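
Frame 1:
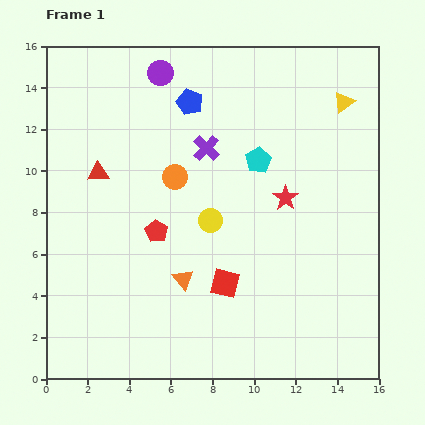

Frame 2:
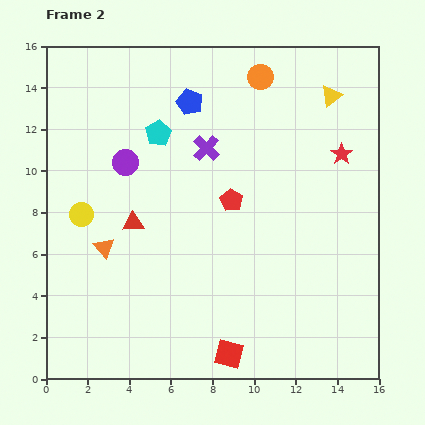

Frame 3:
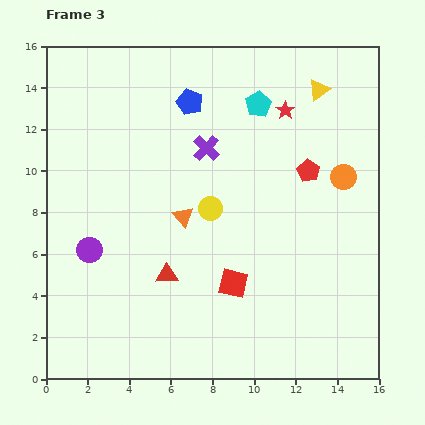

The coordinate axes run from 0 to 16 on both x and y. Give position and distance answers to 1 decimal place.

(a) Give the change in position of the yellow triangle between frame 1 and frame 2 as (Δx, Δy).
(-0.6, 0.3)

The yellow triangle was at (14.3, 13.3) in frame 1 and (13.7, 13.6) in frame 2.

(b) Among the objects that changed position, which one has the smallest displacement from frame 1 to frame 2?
the yellow triangle

(moved 0.7)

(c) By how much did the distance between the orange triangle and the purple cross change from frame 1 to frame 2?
+0.5

Distance in frame 1: 6.4. Distance in frame 2: 6.9.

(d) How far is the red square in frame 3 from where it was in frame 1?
0.4

The red square moved from (8.6, 4.6) to (9.0, 4.6), a distance of √(0.4² + 0.0²) ≈ 0.4.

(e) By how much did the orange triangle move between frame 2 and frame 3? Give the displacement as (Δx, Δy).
(3.8, 1.5)

The orange triangle was at (2.8, 6.3) in frame 2 and (6.6, 7.8) in frame 3.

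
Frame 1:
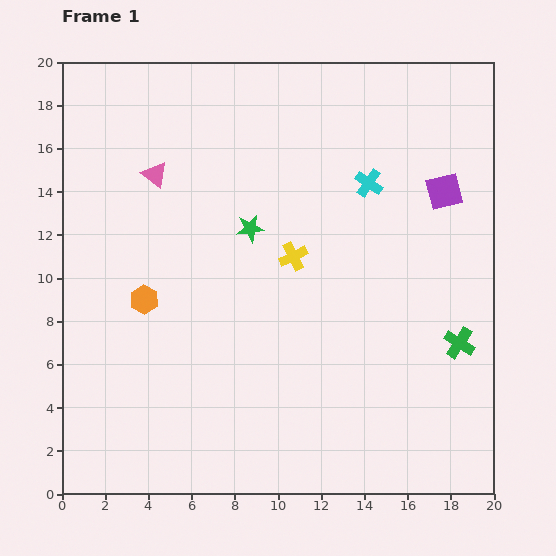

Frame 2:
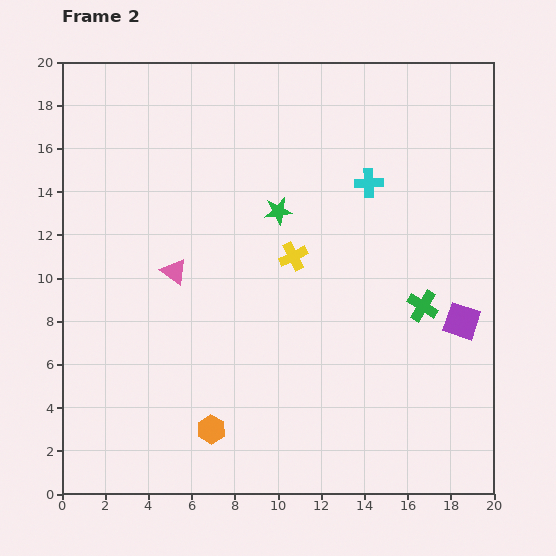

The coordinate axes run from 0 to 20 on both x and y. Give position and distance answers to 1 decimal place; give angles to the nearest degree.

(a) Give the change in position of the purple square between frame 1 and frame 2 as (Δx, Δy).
(0.8, -6.0)

The purple square was at (17.7, 14.0) in frame 1 and (18.5, 8.0) in frame 2.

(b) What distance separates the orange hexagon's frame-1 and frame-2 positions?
6.8

The orange hexagon moved from (3.8, 9.0) to (6.9, 3.0), a distance of √(3.1² + 6.0²) ≈ 6.8.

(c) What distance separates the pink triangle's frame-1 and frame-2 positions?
4.6

The pink triangle moved from (4.3, 14.8) to (5.2, 10.3), a distance of √(0.9² + 4.5²) ≈ 4.6.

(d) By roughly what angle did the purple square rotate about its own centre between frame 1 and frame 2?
32° clockwise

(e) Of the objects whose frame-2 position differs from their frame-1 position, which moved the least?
the green star

(moved 1.5)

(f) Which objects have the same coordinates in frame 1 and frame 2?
the cyan cross, the yellow cross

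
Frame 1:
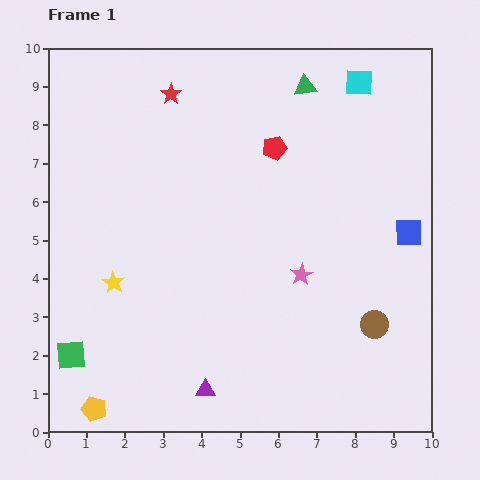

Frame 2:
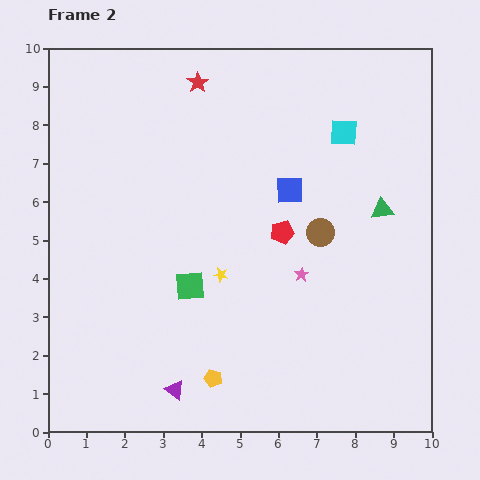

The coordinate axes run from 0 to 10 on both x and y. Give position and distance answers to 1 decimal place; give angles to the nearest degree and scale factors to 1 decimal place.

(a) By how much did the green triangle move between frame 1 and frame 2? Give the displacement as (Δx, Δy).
(2.0, -3.2)

The green triangle was at (6.7, 9.0) in frame 1 and (8.7, 5.8) in frame 2.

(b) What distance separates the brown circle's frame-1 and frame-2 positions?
2.8

The brown circle moved from (8.5, 2.8) to (7.1, 5.2), a distance of √(1.4² + 2.4²) ≈ 2.8.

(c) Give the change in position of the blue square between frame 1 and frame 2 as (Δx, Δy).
(-3.1, 1.1)

The blue square was at (9.4, 5.2) in frame 1 and (6.3, 6.3) in frame 2.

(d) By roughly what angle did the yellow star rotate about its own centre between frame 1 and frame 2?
22° counter-clockwise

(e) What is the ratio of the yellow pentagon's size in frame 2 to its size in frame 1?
0.7×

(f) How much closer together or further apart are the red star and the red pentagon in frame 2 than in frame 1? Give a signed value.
+1.5

Distance in frame 1: 3.0. Distance in frame 2: 4.5.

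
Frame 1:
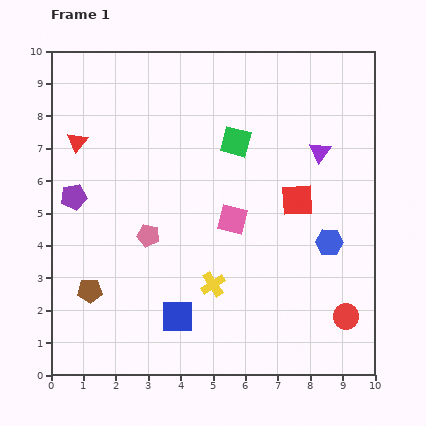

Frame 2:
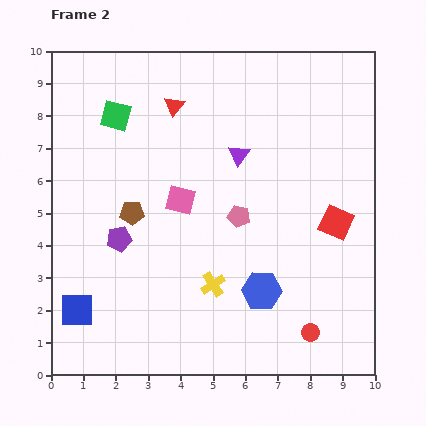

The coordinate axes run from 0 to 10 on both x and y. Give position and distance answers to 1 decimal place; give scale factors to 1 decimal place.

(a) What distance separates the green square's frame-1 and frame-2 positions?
3.8

The green square moved from (5.7, 7.2) to (2.0, 8.0), a distance of √(3.7² + 0.8²) ≈ 3.8.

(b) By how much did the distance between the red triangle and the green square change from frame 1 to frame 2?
-3.1

Distance in frame 1: 4.9. Distance in frame 2: 1.8.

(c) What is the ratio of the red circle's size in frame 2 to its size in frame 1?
0.7×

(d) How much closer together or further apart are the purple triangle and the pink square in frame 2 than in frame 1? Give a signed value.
-1.1

Distance in frame 1: 3.4. Distance in frame 2: 2.3.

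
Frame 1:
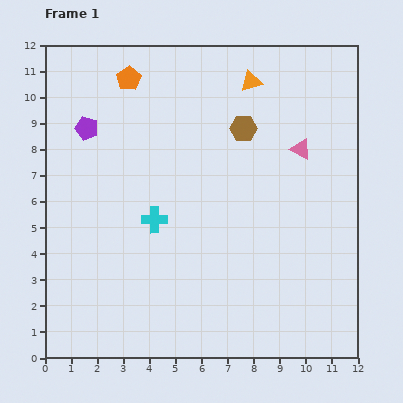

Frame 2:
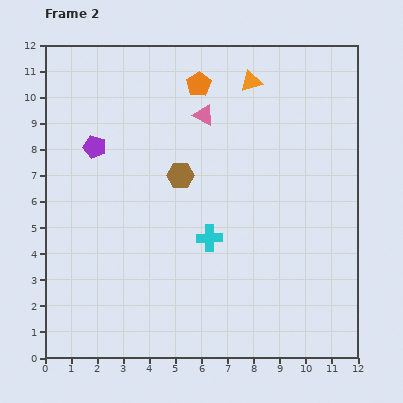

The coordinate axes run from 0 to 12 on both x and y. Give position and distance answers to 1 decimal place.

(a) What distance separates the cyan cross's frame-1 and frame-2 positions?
2.2

The cyan cross moved from (4.2, 5.3) to (6.3, 4.6), a distance of √(2.1² + 0.7²) ≈ 2.2.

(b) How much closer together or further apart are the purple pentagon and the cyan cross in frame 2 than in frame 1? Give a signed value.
+1.2

Distance in frame 1: 4.4. Distance in frame 2: 5.6.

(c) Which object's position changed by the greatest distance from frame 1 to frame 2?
the pink triangle

(moved 3.9; next 3.0)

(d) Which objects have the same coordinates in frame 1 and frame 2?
the orange triangle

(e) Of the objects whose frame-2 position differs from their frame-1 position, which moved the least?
the purple pentagon

(moved 0.8)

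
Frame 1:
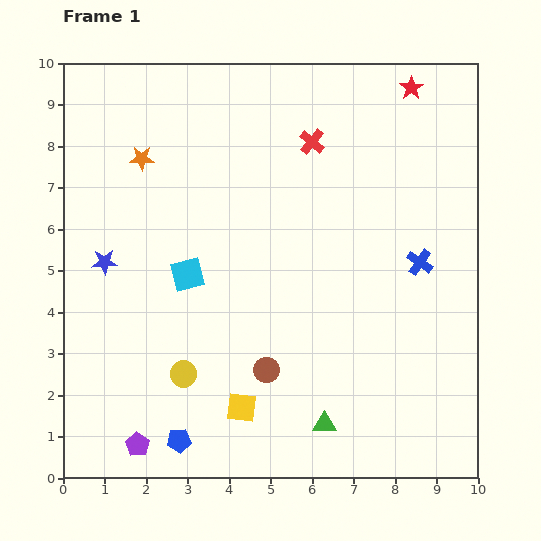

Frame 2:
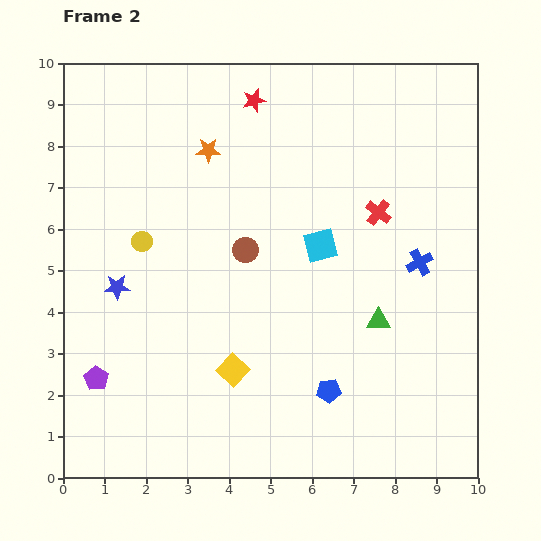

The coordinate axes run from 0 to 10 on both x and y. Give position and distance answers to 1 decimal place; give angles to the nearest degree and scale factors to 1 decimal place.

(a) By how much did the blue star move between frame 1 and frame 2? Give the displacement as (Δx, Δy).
(0.3, -0.6)

The blue star was at (1.0, 5.2) in frame 1 and (1.3, 4.6) in frame 2.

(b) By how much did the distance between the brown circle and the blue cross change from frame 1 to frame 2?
-0.3

Distance in frame 1: 4.5. Distance in frame 2: 4.2.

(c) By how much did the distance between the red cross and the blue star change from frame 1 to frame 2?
+0.8

Distance in frame 1: 5.8. Distance in frame 2: 6.6.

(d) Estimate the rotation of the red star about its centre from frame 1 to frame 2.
21° clockwise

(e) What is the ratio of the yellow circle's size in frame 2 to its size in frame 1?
0.8×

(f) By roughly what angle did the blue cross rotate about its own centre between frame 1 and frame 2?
28° clockwise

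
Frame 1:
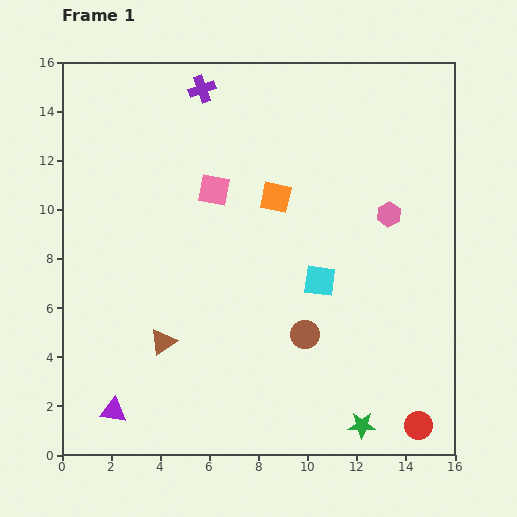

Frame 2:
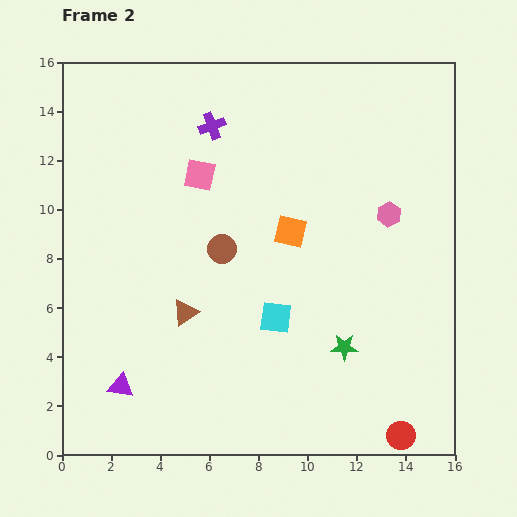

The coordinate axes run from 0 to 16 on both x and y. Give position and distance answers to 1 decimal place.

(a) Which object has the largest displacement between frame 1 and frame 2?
the brown circle

(moved 4.9; next 3.3)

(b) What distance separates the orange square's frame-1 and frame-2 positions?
1.5

The orange square moved from (8.7, 10.5) to (9.3, 9.1), a distance of √(0.6² + 1.4²) ≈ 1.5.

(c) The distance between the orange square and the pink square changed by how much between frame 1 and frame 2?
+1.9

Distance in frame 1: 2.5. Distance in frame 2: 4.4.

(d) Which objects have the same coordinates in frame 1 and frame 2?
the pink hexagon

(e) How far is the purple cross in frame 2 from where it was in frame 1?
1.6

The purple cross moved from (5.7, 14.9) to (6.1, 13.4), a distance of √(0.4² + 1.5²) ≈ 1.6.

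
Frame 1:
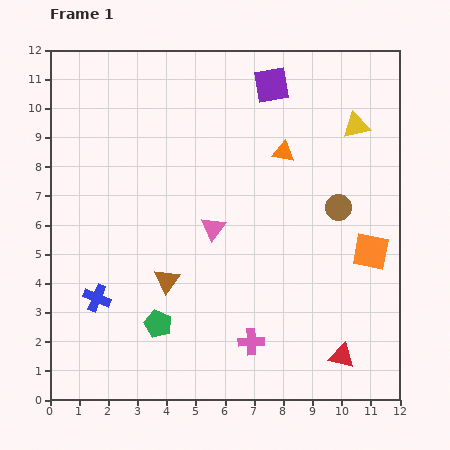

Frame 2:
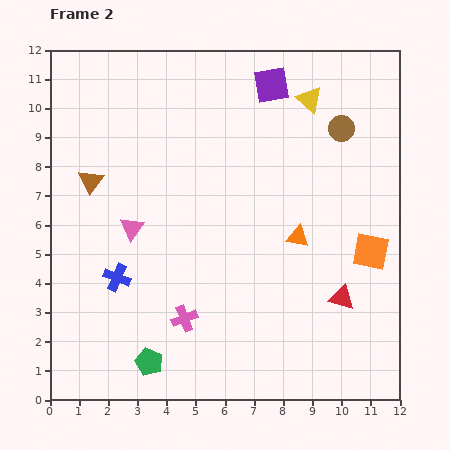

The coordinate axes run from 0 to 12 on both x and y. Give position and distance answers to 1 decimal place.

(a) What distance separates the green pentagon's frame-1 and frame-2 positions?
1.3

The green pentagon moved from (3.7, 2.6) to (3.4, 1.3), a distance of √(0.3² + 1.3²) ≈ 1.3.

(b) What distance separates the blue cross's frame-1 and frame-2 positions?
1.0

The blue cross moved from (1.6, 3.5) to (2.3, 4.2), a distance of √(0.7² + 0.7²) ≈ 1.0.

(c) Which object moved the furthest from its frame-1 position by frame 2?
the brown triangle

(moved 4.3; next 2.9)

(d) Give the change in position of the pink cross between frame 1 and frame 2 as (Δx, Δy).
(-2.3, 0.8)

The pink cross was at (6.9, 2.0) in frame 1 and (4.6, 2.8) in frame 2.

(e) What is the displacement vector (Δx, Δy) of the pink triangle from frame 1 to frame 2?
(-2.8, 0.0)

The pink triangle was at (5.6, 5.9) in frame 1 and (2.8, 5.9) in frame 2.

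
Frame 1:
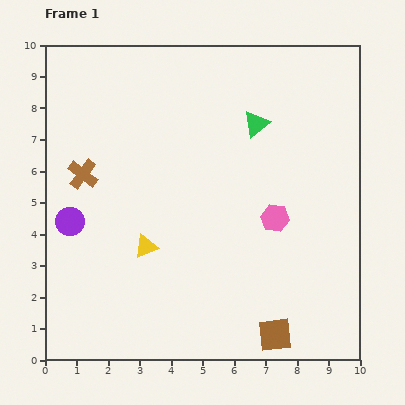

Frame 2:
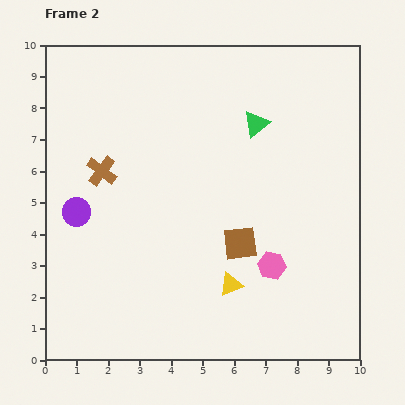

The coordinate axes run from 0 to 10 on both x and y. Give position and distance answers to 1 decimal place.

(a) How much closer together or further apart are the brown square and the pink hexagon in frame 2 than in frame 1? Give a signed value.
-2.5

Distance in frame 1: 3.7. Distance in frame 2: 1.2.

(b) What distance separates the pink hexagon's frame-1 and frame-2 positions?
1.5

The pink hexagon moved from (7.3, 4.5) to (7.2, 3.0), a distance of √(0.1² + 1.5²) ≈ 1.5.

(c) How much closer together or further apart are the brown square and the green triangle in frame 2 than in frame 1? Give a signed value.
-2.9

Distance in frame 1: 6.7. Distance in frame 2: 3.8.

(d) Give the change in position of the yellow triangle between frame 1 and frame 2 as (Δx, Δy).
(2.7, -1.2)

The yellow triangle was at (3.2, 3.6) in frame 1 and (5.9, 2.4) in frame 2.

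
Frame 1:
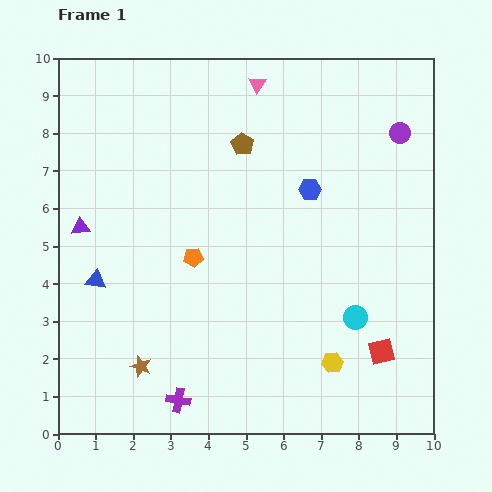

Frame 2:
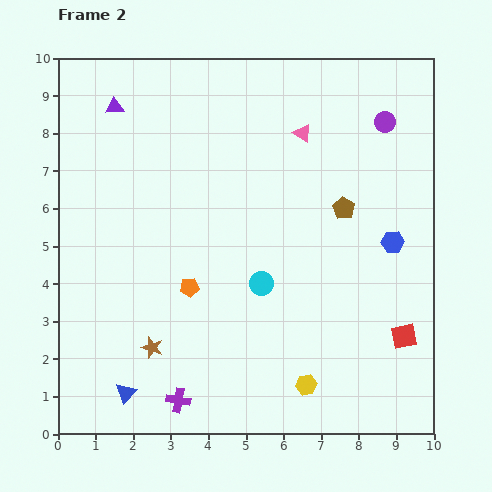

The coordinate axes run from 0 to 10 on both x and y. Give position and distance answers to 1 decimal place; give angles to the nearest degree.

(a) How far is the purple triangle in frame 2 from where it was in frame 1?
3.3

The purple triangle moved from (0.6, 5.5) to (1.5, 8.7), a distance of √(0.9² + 3.2²) ≈ 3.3.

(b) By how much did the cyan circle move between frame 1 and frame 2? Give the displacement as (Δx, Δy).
(-2.5, 0.9)

The cyan circle was at (7.9, 3.1) in frame 1 and (5.4, 4.0) in frame 2.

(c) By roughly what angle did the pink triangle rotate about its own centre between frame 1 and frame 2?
28° counter-clockwise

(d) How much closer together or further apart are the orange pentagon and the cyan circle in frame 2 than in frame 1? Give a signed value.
-2.7

Distance in frame 1: 4.6. Distance in frame 2: 1.9.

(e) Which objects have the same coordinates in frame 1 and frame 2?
the purple cross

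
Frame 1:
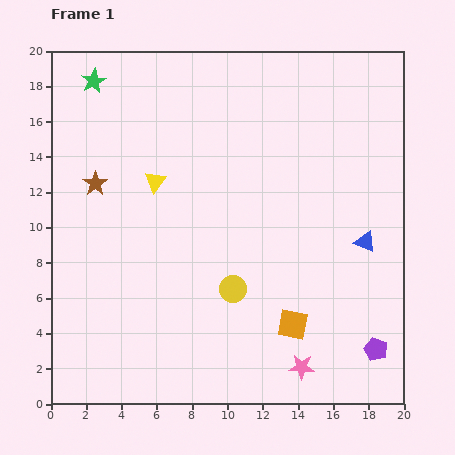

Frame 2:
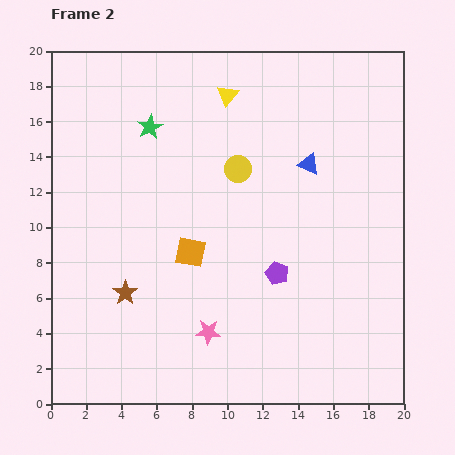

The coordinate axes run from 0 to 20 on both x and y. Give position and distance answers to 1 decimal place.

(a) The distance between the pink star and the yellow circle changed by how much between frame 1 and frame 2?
+3.5

Distance in frame 1: 5.9. Distance in frame 2: 9.4.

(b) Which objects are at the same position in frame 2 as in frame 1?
none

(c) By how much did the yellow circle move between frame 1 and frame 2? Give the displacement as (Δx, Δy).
(0.3, 6.8)

The yellow circle was at (10.3, 6.5) in frame 1 and (10.6, 13.3) in frame 2.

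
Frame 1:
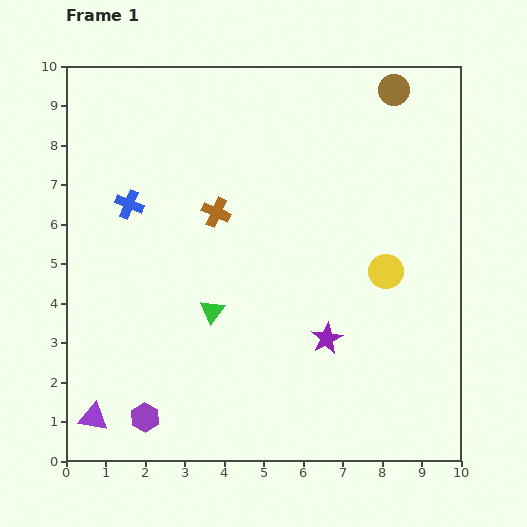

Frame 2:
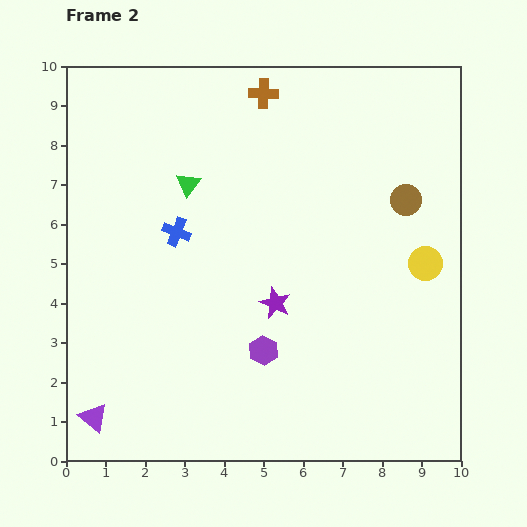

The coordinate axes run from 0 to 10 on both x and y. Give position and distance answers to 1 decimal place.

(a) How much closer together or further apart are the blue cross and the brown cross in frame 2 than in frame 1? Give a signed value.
+1.9

Distance in frame 1: 2.2. Distance in frame 2: 4.1.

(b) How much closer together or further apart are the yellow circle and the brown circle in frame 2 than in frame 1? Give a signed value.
-2.9

Distance in frame 1: 4.6. Distance in frame 2: 1.7.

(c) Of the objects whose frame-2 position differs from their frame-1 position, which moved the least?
the yellow circle

(moved 1.0)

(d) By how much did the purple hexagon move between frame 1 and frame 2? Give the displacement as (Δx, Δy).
(3.0, 1.7)

The purple hexagon was at (2.0, 1.1) in frame 1 and (5.0, 2.8) in frame 2.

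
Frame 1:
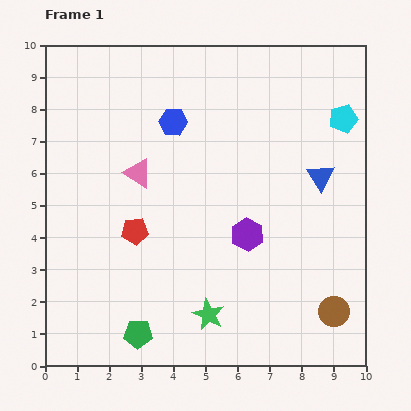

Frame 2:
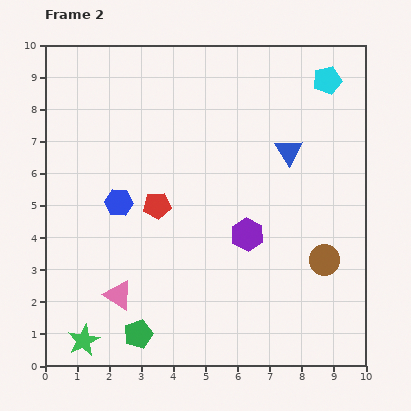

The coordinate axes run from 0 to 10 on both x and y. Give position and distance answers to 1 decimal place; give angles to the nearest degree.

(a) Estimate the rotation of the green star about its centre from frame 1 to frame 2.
19° clockwise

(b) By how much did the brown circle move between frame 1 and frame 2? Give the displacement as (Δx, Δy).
(-0.3, 1.6)

The brown circle was at (9.0, 1.7) in frame 1 and (8.7, 3.3) in frame 2.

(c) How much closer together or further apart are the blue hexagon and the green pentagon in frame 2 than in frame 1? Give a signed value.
-2.6

Distance in frame 1: 6.7. Distance in frame 2: 4.1.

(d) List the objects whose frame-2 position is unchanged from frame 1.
the purple hexagon, the green pentagon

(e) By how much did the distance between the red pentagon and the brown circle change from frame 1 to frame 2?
-1.2

Distance in frame 1: 6.7. Distance in frame 2: 5.5.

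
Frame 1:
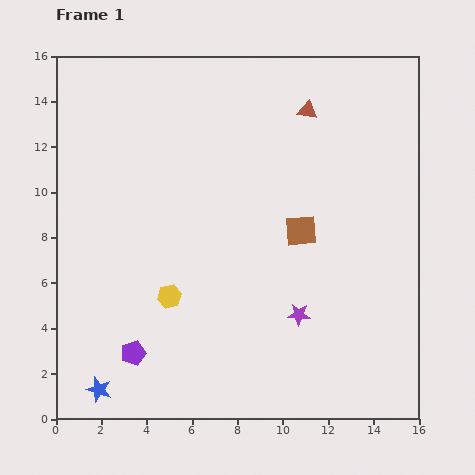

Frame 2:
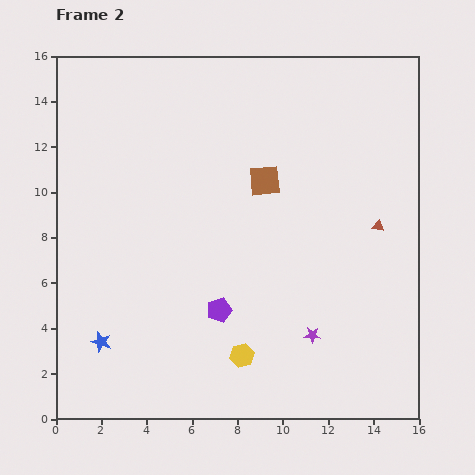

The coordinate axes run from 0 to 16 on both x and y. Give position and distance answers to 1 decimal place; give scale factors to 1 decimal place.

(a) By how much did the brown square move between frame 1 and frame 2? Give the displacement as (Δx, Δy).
(-1.6, 2.2)

The brown square was at (10.8, 8.3) in frame 1 and (9.2, 10.5) in frame 2.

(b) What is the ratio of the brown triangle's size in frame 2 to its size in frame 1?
0.6×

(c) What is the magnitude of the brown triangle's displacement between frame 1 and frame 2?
6.0

The brown triangle moved from (11.1, 13.6) to (14.2, 8.5), a distance of √(3.1² + 5.1²) ≈ 6.0.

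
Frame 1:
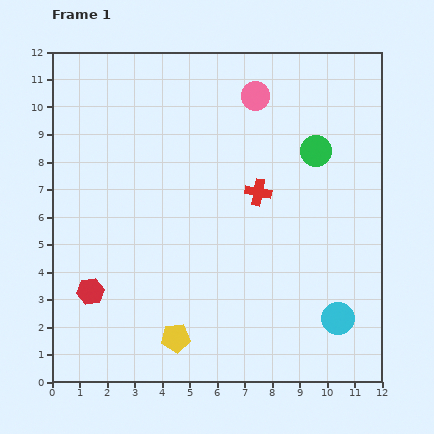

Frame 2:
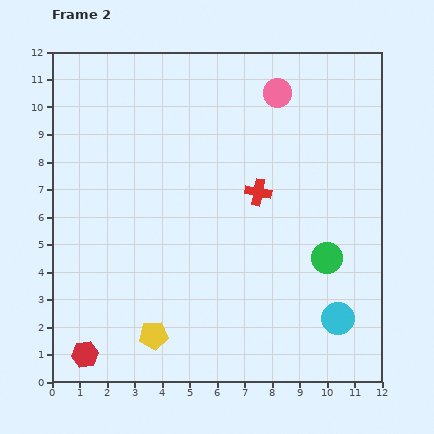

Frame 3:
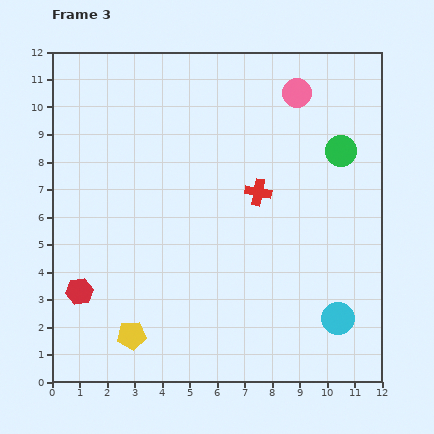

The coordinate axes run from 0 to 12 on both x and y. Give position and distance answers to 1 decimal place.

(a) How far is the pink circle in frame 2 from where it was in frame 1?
0.8

The pink circle moved from (7.4, 10.4) to (8.2, 10.5), a distance of √(0.8² + 0.1²) ≈ 0.8.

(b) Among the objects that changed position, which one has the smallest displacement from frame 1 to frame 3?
the red hexagon

(moved 0.4)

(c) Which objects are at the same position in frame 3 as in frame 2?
the cyan circle, the red cross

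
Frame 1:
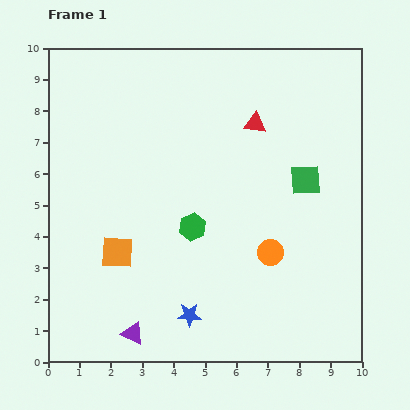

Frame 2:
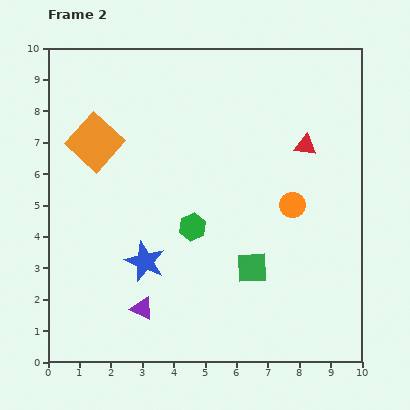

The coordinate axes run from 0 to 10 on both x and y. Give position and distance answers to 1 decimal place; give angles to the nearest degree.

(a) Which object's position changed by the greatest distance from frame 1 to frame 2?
the orange square

(moved 3.6; next 3.3)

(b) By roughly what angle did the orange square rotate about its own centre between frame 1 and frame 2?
39° clockwise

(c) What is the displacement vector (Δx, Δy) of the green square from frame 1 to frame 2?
(-1.7, -2.8)

The green square was at (8.2, 5.8) in frame 1 and (6.5, 3.0) in frame 2.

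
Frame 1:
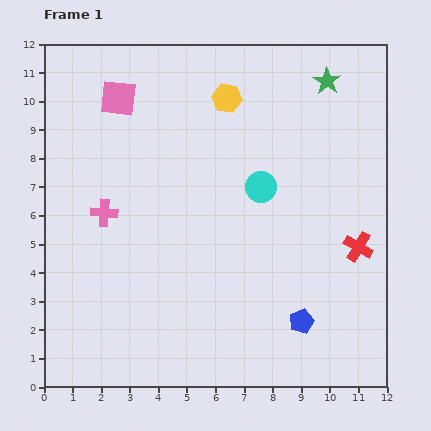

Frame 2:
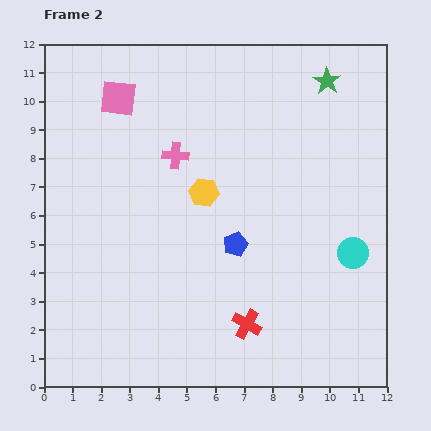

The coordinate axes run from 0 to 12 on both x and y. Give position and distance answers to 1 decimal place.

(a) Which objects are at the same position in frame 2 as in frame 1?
the green star, the pink square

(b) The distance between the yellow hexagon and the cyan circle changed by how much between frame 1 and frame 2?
+2.3

Distance in frame 1: 3.3. Distance in frame 2: 5.6.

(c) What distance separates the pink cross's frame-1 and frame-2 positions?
3.2

The pink cross moved from (2.1, 6.1) to (4.6, 8.1), a distance of √(2.5² + 2.0²) ≈ 3.2.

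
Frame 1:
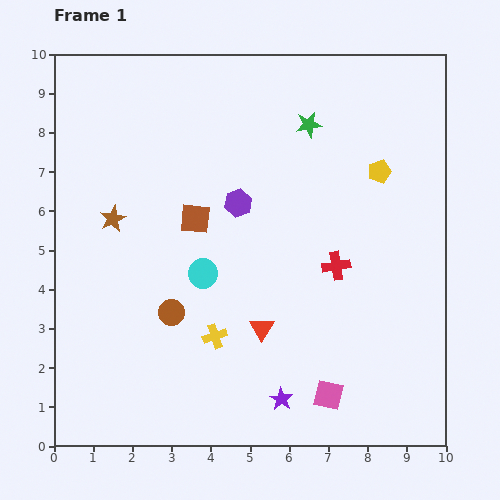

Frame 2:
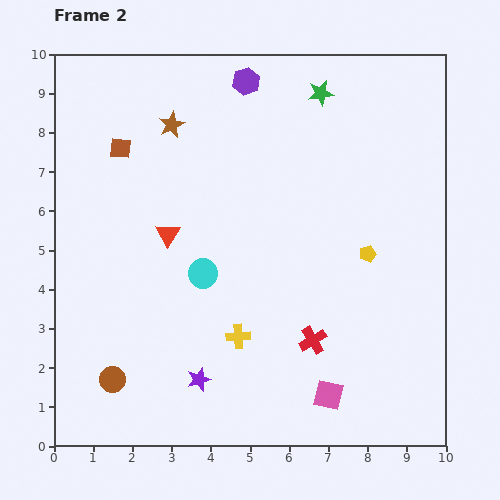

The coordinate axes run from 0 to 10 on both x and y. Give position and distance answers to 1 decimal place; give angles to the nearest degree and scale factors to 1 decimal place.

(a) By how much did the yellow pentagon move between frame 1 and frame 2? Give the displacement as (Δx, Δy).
(-0.3, -2.1)

The yellow pentagon was at (8.3, 7.0) in frame 1 and (8.0, 4.9) in frame 2.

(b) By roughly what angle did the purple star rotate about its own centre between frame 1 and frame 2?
23° clockwise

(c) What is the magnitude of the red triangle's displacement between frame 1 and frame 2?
3.4

The red triangle moved from (5.3, 3.0) to (2.9, 5.4), a distance of √(2.4² + 2.4²) ≈ 3.4.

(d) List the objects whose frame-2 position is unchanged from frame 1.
the cyan circle, the pink square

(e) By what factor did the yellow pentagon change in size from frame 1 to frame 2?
0.7×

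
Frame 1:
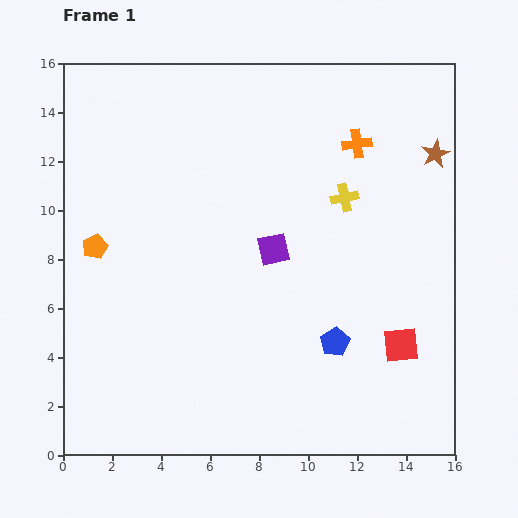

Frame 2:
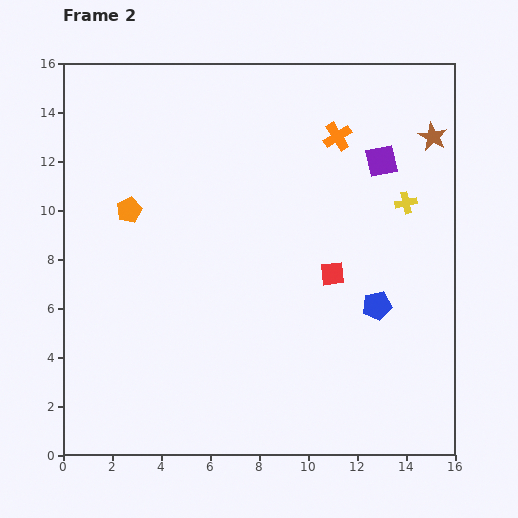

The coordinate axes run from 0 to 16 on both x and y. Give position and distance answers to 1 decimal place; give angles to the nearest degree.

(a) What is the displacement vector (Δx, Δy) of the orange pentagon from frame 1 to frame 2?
(1.4, 1.5)

The orange pentagon was at (1.3, 8.5) in frame 1 and (2.7, 10.0) in frame 2.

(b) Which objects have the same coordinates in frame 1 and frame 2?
none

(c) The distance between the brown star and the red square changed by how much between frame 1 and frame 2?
-1.0

Distance in frame 1: 7.9. Distance in frame 2: 6.9.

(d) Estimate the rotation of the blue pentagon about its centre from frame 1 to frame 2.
19° clockwise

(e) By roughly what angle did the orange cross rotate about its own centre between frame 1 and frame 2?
25° counter-clockwise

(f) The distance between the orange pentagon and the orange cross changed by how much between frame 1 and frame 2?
-2.5

Distance in frame 1: 11.5. Distance in frame 2: 9.0.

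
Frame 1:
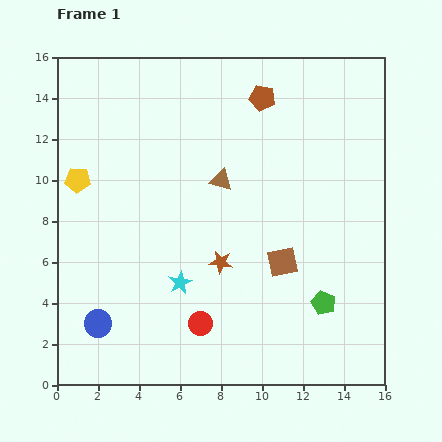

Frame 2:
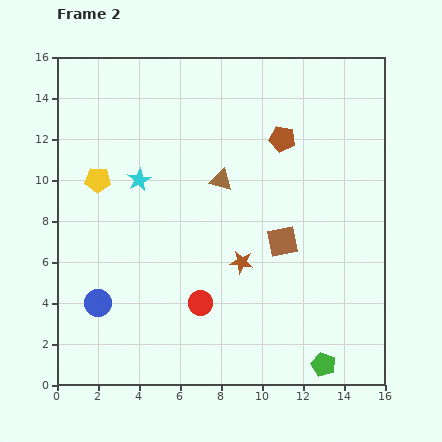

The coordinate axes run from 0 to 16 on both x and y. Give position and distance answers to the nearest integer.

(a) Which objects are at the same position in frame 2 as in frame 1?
the brown triangle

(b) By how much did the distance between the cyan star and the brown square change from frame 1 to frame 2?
+3

Distance in frame 1: 5. Distance in frame 2: 8.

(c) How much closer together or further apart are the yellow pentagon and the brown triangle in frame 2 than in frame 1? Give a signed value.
-1

Distance in frame 1: 7. Distance in frame 2: 6.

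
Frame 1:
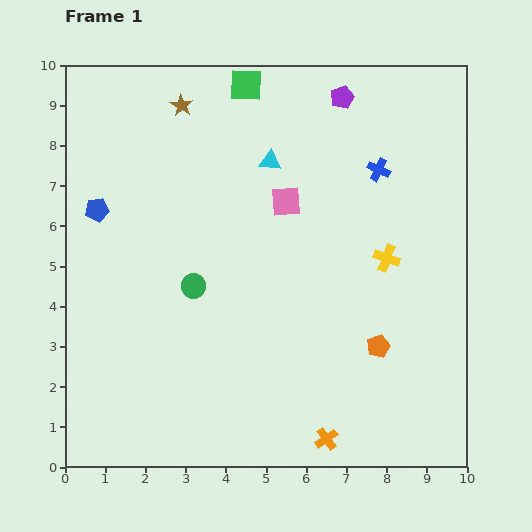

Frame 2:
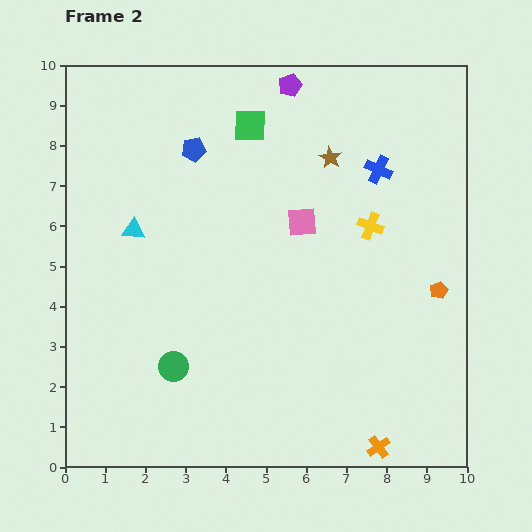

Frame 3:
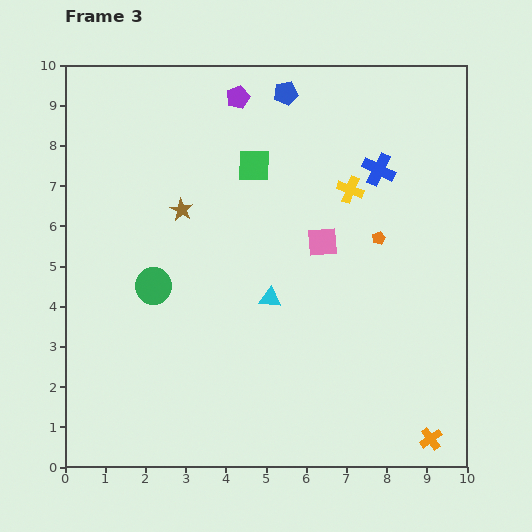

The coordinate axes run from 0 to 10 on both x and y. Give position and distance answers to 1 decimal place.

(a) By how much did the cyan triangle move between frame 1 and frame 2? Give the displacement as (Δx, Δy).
(-3.4, -1.7)

The cyan triangle was at (5.1, 7.6) in frame 1 and (1.7, 5.9) in frame 2.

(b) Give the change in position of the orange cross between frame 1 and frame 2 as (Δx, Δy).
(1.3, -0.2)

The orange cross was at (6.5, 0.7) in frame 1 and (7.8, 0.5) in frame 2.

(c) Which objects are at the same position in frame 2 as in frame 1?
the blue cross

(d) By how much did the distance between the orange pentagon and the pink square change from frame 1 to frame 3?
-2.9

Distance in frame 1: 4.3. Distance in frame 3: 1.4.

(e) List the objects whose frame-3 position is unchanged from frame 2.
the blue cross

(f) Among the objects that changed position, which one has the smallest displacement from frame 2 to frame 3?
the pink square

(moved 0.7)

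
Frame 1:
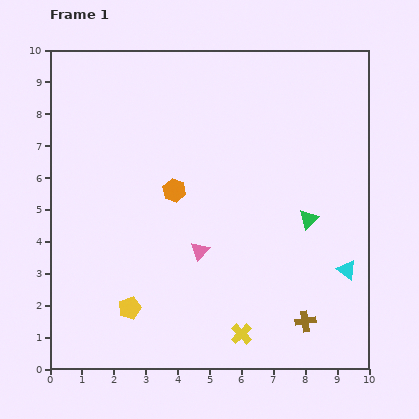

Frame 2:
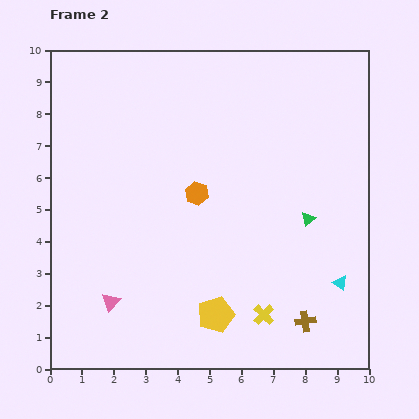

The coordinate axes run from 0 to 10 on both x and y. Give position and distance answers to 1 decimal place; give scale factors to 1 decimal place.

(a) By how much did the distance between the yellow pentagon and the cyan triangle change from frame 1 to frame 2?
-2.9

Distance in frame 1: 6.9. Distance in frame 2: 4.0.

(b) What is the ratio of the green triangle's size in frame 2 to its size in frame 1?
0.7×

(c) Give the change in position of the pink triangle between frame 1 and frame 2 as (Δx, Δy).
(-2.8, -1.6)

The pink triangle was at (4.7, 3.7) in frame 1 and (1.9, 2.1) in frame 2.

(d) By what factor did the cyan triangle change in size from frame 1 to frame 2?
0.7×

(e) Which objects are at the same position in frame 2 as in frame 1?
the green triangle, the brown cross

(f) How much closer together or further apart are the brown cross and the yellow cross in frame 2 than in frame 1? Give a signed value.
-0.7

Distance in frame 1: 2.0. Distance in frame 2: 1.3.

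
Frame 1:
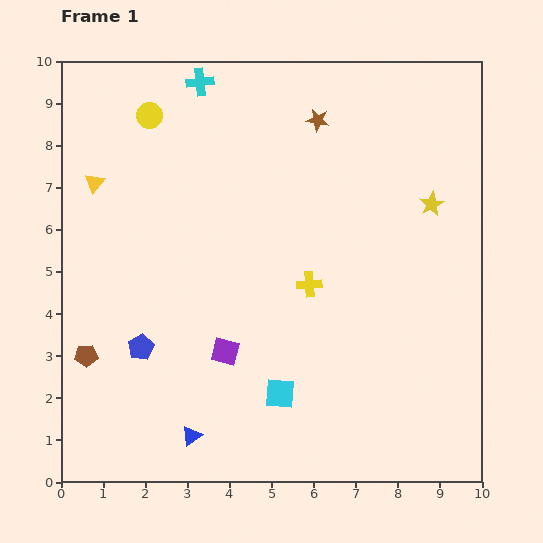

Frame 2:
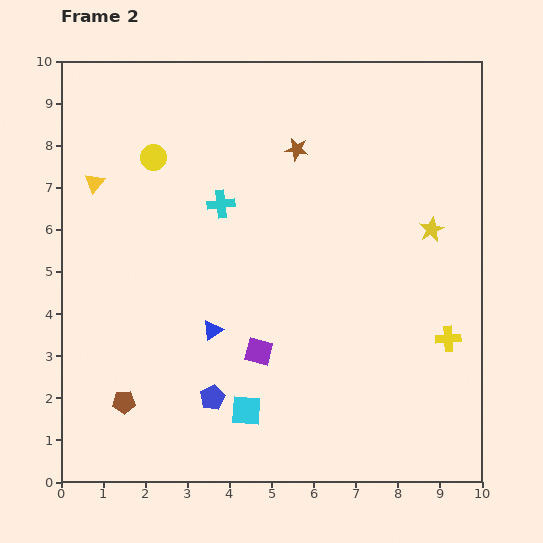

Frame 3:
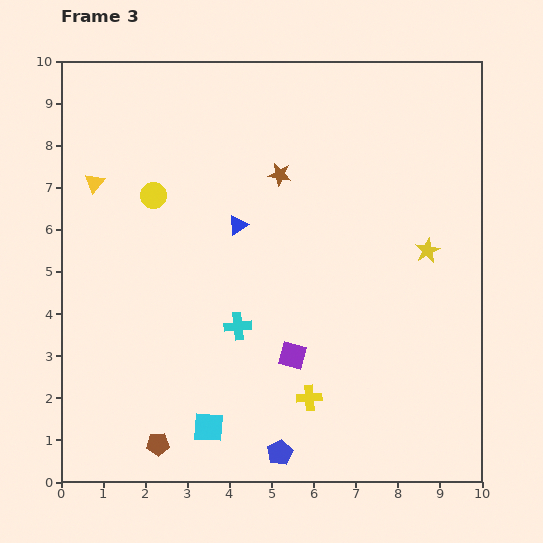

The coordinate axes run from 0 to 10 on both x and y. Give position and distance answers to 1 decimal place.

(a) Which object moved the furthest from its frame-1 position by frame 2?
the yellow cross

(moved 3.5; next 2.9)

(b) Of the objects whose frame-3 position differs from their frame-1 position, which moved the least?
the yellow star

(moved 1.1)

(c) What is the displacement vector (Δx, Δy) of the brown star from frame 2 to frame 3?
(-0.4, -0.6)

The brown star was at (5.6, 7.9) in frame 2 and (5.2, 7.3) in frame 3.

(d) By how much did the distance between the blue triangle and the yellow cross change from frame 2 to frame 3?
-1.2

Distance in frame 2: 5.6. Distance in frame 3: 4.4.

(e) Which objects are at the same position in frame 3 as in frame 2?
the yellow triangle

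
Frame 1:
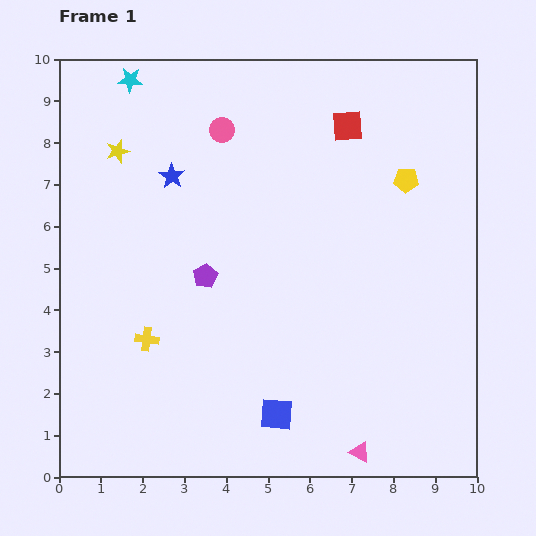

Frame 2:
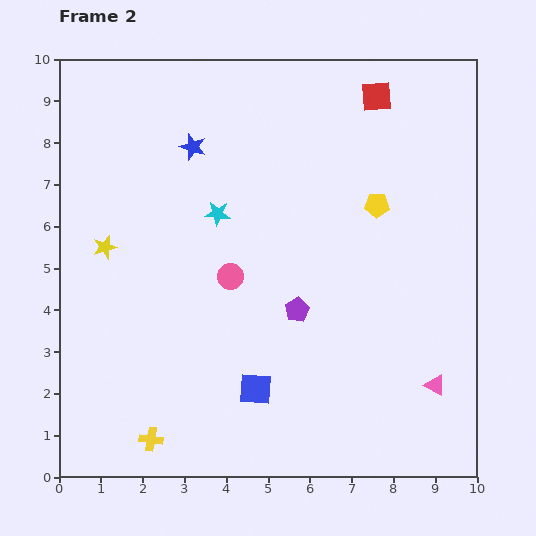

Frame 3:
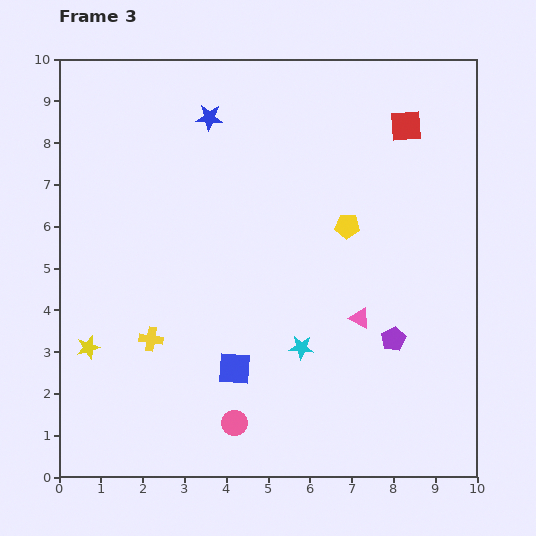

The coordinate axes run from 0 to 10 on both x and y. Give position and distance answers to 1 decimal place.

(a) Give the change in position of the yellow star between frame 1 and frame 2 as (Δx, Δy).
(-0.3, -2.3)

The yellow star was at (1.4, 7.8) in frame 1 and (1.1, 5.5) in frame 2.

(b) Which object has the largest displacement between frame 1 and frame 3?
the cyan star

(moved 7.6; next 7.0)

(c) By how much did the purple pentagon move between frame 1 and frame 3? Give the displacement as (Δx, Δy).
(4.5, -1.5)

The purple pentagon was at (3.5, 4.8) in frame 1 and (8.0, 3.3) in frame 3.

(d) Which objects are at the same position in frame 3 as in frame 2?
none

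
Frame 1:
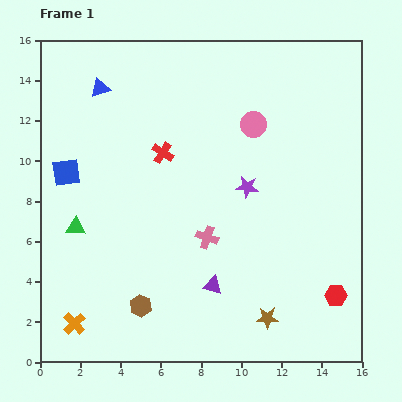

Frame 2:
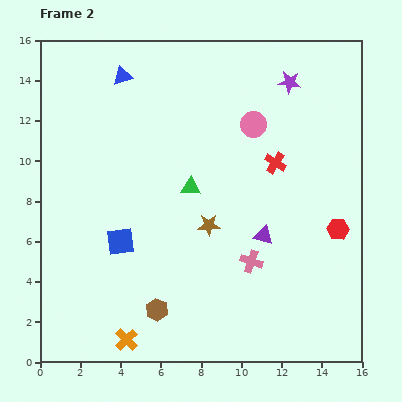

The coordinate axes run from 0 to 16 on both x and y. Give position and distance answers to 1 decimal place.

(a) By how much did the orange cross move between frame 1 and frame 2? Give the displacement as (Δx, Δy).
(2.6, -0.8)

The orange cross was at (1.7, 1.9) in frame 1 and (4.3, 1.1) in frame 2.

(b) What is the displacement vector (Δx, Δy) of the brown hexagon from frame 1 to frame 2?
(0.8, -0.2)

The brown hexagon was at (5.0, 2.8) in frame 1 and (5.8, 2.6) in frame 2.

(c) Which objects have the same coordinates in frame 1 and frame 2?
the pink circle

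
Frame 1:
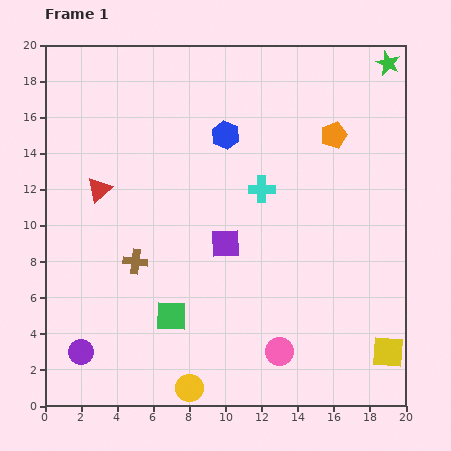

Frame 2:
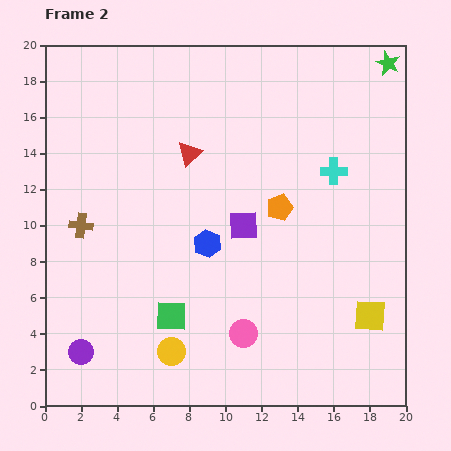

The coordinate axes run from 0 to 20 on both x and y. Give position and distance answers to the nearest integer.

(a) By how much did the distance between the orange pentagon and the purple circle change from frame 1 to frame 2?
-4

Distance in frame 1: 18. Distance in frame 2: 14.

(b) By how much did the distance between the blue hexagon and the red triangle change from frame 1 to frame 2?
-3

Distance in frame 1: 8. Distance in frame 2: 5.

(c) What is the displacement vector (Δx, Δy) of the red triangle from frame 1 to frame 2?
(5, 2)

The red triangle was at (3, 12) in frame 1 and (8, 14) in frame 2.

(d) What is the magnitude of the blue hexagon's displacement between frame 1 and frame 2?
6

The blue hexagon moved from (10, 15) to (9, 9), a distance of √(1² + 6²) ≈ 6.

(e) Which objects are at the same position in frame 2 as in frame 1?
the green star, the green square, the purple circle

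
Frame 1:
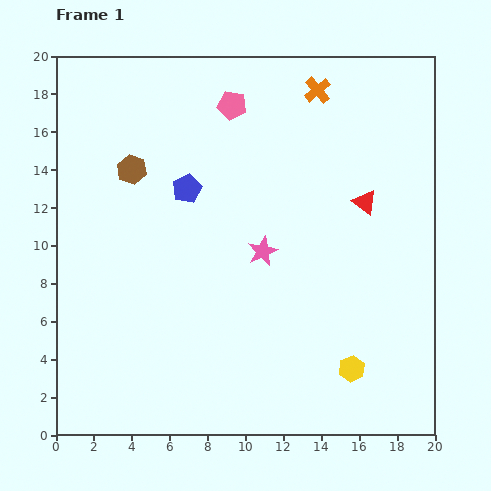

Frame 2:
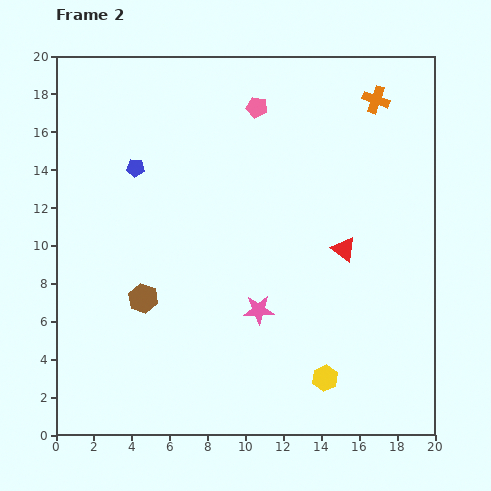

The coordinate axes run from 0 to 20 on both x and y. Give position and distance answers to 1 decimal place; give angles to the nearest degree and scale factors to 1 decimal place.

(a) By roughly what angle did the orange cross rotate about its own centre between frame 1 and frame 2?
31° counter-clockwise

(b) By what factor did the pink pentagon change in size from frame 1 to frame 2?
0.7×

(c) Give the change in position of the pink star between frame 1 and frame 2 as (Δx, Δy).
(-0.2, -3.1)

The pink star was at (10.9, 9.7) in frame 1 and (10.7, 6.6) in frame 2.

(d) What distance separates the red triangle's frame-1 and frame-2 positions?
2.7

The red triangle moved from (16.3, 12.3) to (15.2, 9.8), a distance of √(1.1² + 2.5²) ≈ 2.7.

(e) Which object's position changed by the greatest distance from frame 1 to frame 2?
the brown hexagon

(moved 6.8; next 3.1)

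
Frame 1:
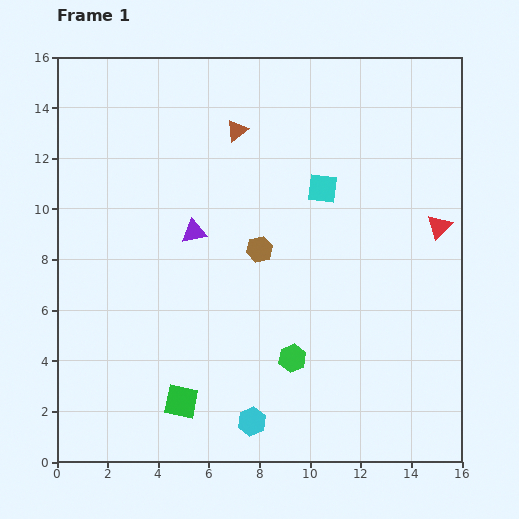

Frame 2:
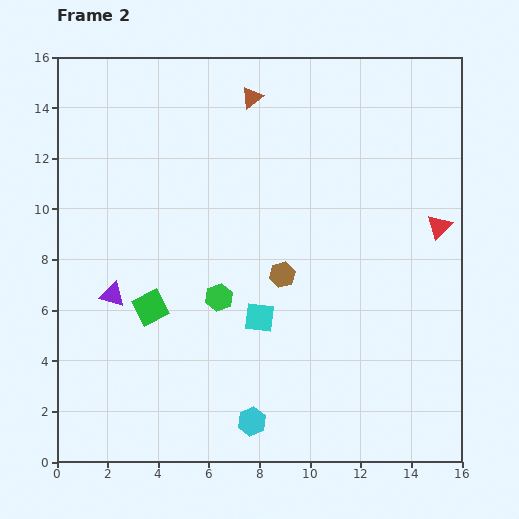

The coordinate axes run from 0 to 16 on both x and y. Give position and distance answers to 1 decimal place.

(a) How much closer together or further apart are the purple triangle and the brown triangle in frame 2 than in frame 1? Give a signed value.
+5.2

Distance in frame 1: 4.3. Distance in frame 2: 9.5.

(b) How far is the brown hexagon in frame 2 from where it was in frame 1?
1.3

The brown hexagon moved from (8.0, 8.4) to (8.9, 7.4), a distance of √(0.9² + 1.0²) ≈ 1.3.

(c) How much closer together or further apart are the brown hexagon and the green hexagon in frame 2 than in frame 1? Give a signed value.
-1.8

Distance in frame 1: 4.5. Distance in frame 2: 2.7.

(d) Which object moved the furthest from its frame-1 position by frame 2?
the cyan square

(moved 5.7; next 4.1)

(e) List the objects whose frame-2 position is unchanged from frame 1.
the cyan hexagon, the red triangle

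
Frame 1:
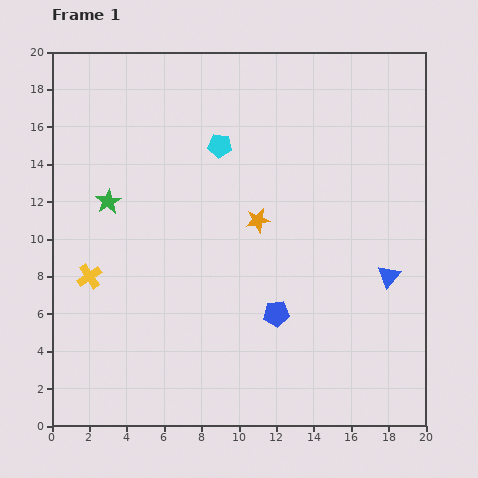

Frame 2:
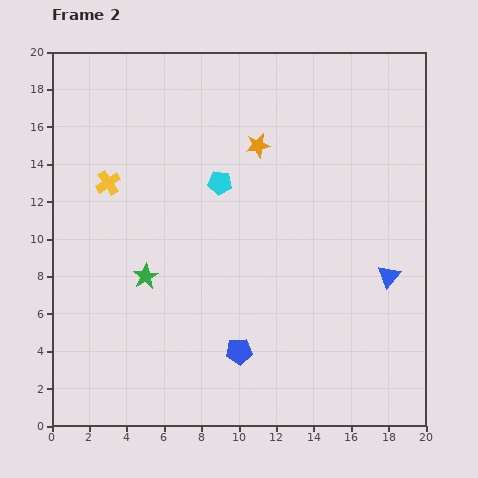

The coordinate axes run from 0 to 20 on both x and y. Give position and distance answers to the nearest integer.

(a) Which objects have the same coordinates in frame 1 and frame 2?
the blue triangle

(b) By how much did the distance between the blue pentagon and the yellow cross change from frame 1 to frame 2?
+1

Distance in frame 1: 10. Distance in frame 2: 11.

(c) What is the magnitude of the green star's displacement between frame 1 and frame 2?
4

The green star moved from (3, 12) to (5, 8), a distance of √(2² + 4²) ≈ 4.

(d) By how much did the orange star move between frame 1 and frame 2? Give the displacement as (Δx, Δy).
(0, 4)

The orange star was at (11, 11) in frame 1 and (11, 15) in frame 2.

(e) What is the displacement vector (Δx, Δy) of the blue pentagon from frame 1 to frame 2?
(-2, -2)

The blue pentagon was at (12, 6) in frame 1 and (10, 4) in frame 2.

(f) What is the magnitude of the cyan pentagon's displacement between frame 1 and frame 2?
2

The cyan pentagon moved from (9, 15) to (9, 13), a distance of √(0² + 2²) ≈ 2.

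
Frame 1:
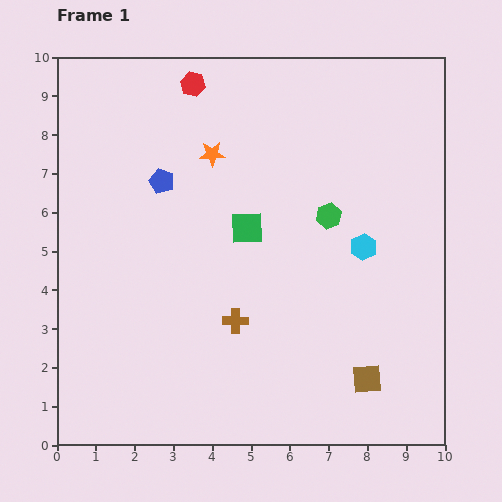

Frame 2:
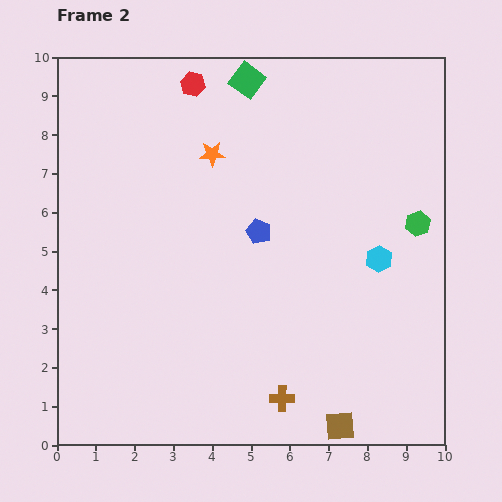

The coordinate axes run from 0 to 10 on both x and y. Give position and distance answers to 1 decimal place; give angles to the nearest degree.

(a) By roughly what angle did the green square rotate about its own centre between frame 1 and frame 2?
38° clockwise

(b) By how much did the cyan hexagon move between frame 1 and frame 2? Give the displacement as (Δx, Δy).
(0.4, -0.3)

The cyan hexagon was at (7.9, 5.1) in frame 1 and (8.3, 4.8) in frame 2.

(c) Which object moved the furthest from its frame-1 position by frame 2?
the green square

(moved 3.8; next 2.8)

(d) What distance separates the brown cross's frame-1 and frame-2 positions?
2.3

The brown cross moved from (4.6, 3.2) to (5.8, 1.2), a distance of √(1.2² + 2.0²) ≈ 2.3.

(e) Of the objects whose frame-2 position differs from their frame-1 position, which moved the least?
the cyan hexagon

(moved 0.5)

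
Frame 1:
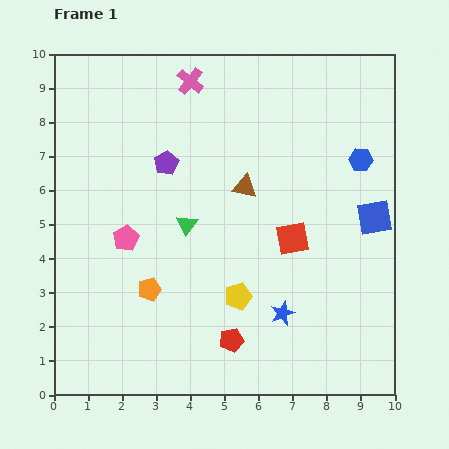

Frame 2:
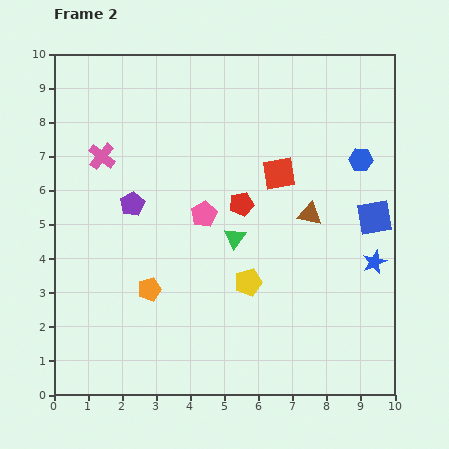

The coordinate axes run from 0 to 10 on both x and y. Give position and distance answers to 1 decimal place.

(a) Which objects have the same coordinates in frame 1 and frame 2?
the blue hexagon, the orange pentagon, the blue square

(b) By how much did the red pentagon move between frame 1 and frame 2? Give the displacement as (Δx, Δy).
(0.3, 4.0)

The red pentagon was at (5.2, 1.6) in frame 1 and (5.5, 5.6) in frame 2.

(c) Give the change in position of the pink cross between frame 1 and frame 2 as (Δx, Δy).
(-2.6, -2.2)

The pink cross was at (4.0, 9.2) in frame 1 and (1.4, 7.0) in frame 2.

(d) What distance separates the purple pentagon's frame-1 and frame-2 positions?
1.6

The purple pentagon moved from (3.3, 6.8) to (2.3, 5.6), a distance of √(1.0² + 1.2²) ≈ 1.6.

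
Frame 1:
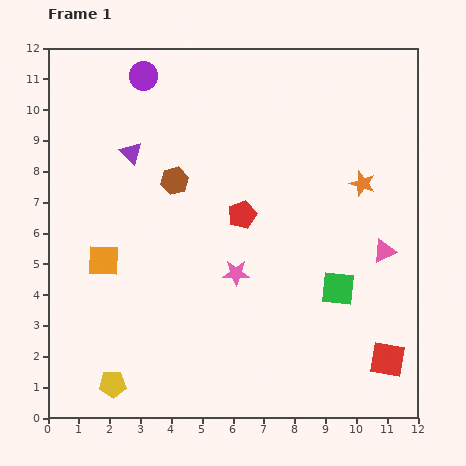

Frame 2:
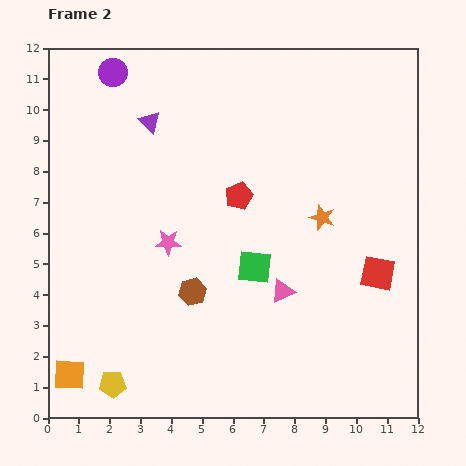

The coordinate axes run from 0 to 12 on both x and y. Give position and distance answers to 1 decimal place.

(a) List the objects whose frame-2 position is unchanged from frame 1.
the yellow pentagon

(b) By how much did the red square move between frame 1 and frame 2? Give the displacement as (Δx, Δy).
(-0.3, 2.8)

The red square was at (11.0, 1.9) in frame 1 and (10.7, 4.7) in frame 2.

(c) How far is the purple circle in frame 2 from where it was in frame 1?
1.0

The purple circle moved from (3.1, 11.1) to (2.1, 11.2), a distance of √(1.0² + 0.1²) ≈ 1.0.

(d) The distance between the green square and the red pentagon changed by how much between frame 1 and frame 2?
-1.5

Distance in frame 1: 3.9. Distance in frame 2: 2.4.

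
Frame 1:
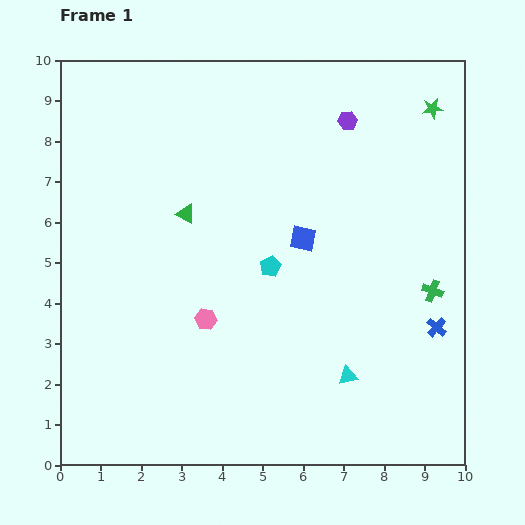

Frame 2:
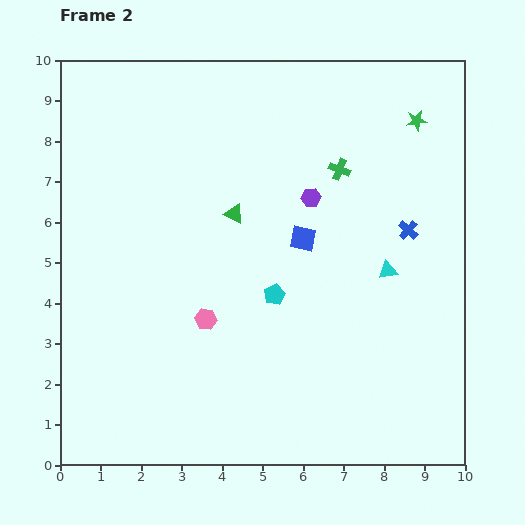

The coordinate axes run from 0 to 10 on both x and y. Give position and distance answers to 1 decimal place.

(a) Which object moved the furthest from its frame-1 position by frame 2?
the green cross

(moved 3.8; next 2.8)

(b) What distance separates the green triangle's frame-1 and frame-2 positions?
1.2

The green triangle moved from (3.1, 6.2) to (4.3, 6.2), a distance of √(1.2² + 0.0²) ≈ 1.2.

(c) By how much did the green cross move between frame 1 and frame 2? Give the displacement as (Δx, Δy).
(-2.3, 3.0)

The green cross was at (9.2, 4.3) in frame 1 and (6.9, 7.3) in frame 2.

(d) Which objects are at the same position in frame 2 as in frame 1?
the blue square, the pink hexagon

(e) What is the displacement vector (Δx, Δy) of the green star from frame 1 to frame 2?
(-0.4, -0.3)

The green star was at (9.2, 8.8) in frame 1 and (8.8, 8.5) in frame 2.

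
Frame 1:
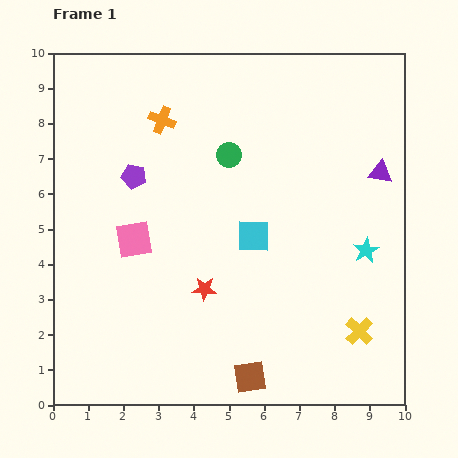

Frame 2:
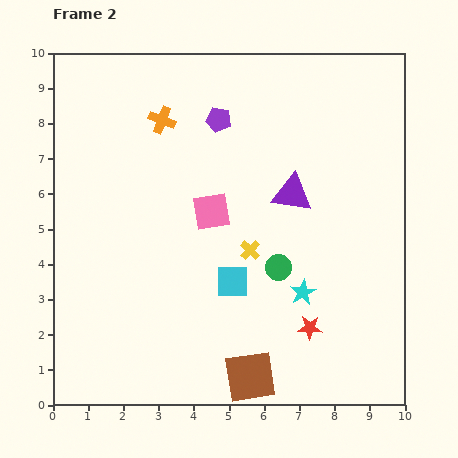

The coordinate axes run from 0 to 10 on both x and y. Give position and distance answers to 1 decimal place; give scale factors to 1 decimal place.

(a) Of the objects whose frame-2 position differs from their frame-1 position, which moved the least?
the cyan square

(moved 1.4)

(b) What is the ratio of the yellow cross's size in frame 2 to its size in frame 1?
0.7×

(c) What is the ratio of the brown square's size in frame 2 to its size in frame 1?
1.6×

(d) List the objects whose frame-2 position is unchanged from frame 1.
the brown square, the orange cross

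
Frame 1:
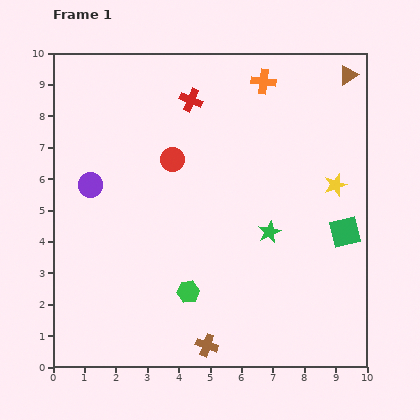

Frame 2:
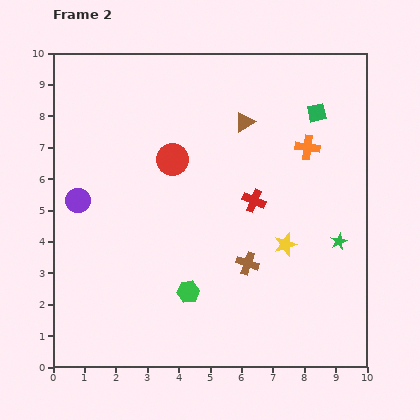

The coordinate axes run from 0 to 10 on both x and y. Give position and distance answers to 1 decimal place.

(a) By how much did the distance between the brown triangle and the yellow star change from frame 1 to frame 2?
+0.6

Distance in frame 1: 3.5. Distance in frame 2: 4.1.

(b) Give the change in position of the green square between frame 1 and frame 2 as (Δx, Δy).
(-0.9, 3.8)

The green square was at (9.3, 4.3) in frame 1 and (8.4, 8.1) in frame 2.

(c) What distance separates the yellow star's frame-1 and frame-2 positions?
2.5

The yellow star moved from (9.0, 5.8) to (7.4, 3.9), a distance of √(1.6² + 1.9²) ≈ 2.5.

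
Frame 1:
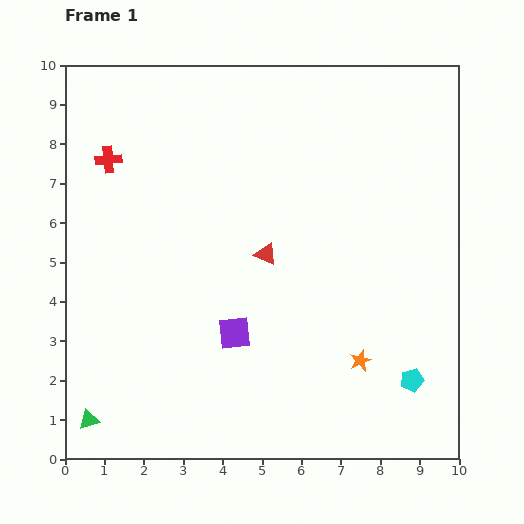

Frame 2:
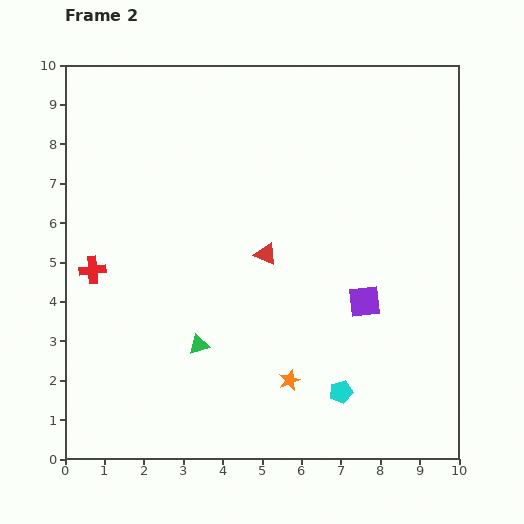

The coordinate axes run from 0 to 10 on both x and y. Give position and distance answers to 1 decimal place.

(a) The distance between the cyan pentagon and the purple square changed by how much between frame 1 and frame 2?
-2.3

Distance in frame 1: 4.7. Distance in frame 2: 2.4.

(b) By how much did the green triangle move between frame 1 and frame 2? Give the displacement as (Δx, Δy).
(2.8, 1.9)

The green triangle was at (0.6, 1.0) in frame 1 and (3.4, 2.9) in frame 2.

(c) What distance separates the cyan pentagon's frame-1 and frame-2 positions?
1.8

The cyan pentagon moved from (8.8, 2.0) to (7.0, 1.7), a distance of √(1.8² + 0.3²) ≈ 1.8.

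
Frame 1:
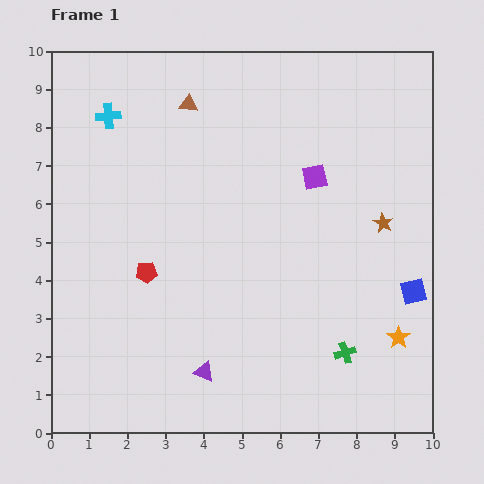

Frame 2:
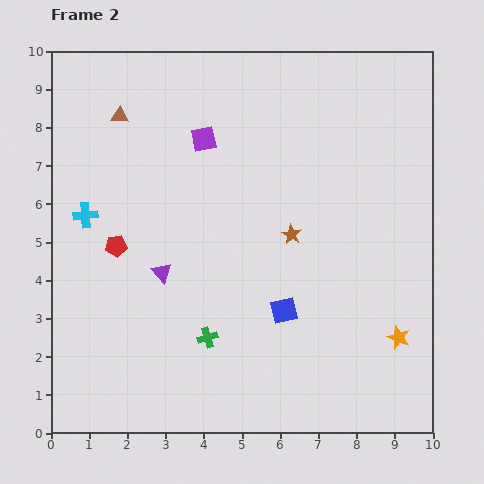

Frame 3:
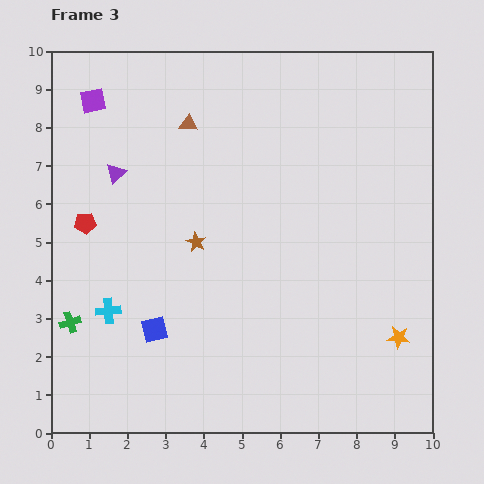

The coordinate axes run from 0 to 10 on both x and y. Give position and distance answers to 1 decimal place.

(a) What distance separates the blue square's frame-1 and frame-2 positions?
3.4

The blue square moved from (9.5, 3.7) to (6.1, 3.2), a distance of √(3.4² + 0.5²) ≈ 3.4.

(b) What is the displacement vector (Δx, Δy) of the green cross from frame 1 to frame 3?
(-7.2, 0.8)

The green cross was at (7.7, 2.1) in frame 1 and (0.5, 2.9) in frame 3.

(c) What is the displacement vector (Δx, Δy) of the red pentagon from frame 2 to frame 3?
(-0.8, 0.6)

The red pentagon was at (1.7, 4.9) in frame 2 and (0.9, 5.5) in frame 3.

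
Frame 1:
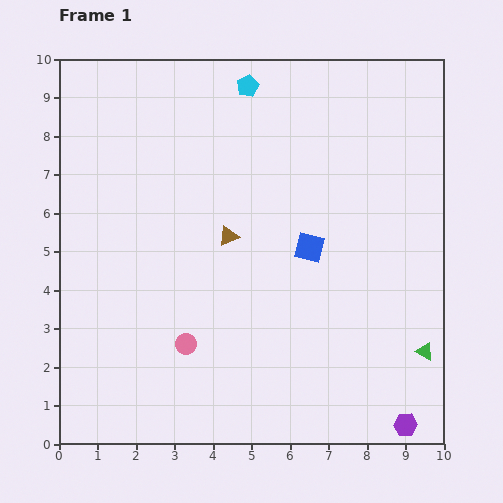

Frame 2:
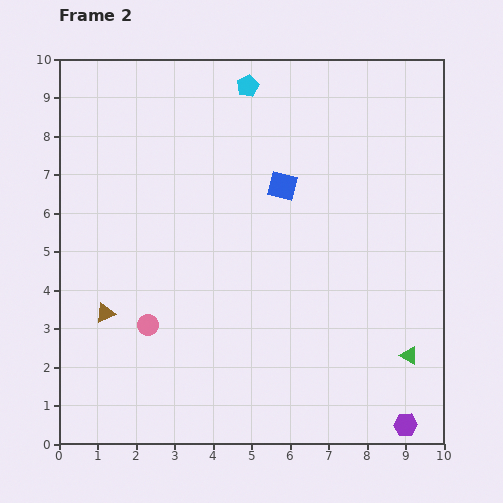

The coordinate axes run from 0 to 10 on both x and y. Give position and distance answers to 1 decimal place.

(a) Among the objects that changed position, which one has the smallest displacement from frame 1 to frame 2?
the green triangle

(moved 0.4)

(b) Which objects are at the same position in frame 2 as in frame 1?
the cyan pentagon, the purple hexagon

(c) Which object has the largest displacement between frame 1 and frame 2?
the brown triangle

(moved 3.8; next 1.7)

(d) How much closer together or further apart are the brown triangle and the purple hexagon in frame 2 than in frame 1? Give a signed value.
+1.6

Distance in frame 1: 6.7. Distance in frame 2: 8.3.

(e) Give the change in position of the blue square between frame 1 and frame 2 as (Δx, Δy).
(-0.7, 1.6)

The blue square was at (6.5, 5.1) in frame 1 and (5.8, 6.7) in frame 2.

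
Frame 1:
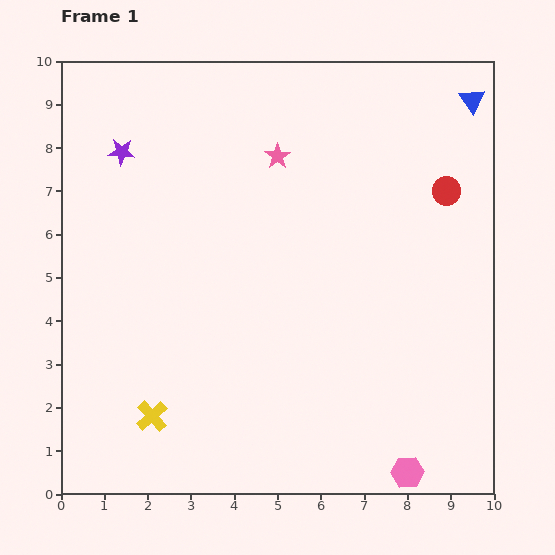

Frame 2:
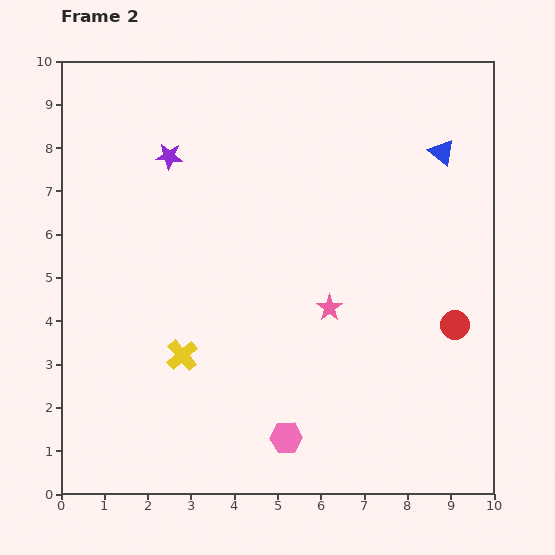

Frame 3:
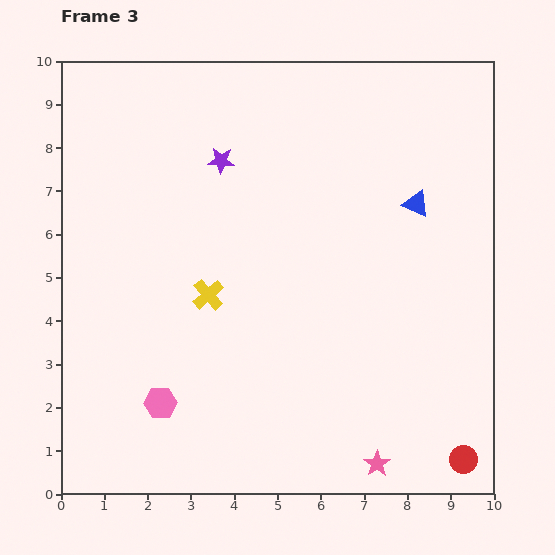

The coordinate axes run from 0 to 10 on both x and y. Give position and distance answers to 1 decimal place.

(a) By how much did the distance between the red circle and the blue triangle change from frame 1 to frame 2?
+1.8

Distance in frame 1: 2.2. Distance in frame 2: 4.0.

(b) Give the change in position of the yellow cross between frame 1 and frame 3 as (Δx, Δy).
(1.3, 2.8)

The yellow cross was at (2.1, 1.8) in frame 1 and (3.4, 4.6) in frame 3.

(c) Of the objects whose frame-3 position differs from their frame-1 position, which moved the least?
the purple star

(moved 2.3)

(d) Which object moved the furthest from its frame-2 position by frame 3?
the pink star

(moved 3.8; next 3.1)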